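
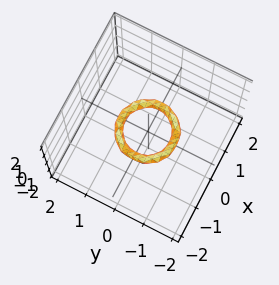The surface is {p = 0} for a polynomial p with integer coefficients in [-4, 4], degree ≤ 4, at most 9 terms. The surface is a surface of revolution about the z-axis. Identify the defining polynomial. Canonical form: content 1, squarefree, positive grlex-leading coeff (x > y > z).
First, degree: no degree-3 surface has this shape, so deg p = 4.
Then, symmetry: the surface is invariant under rotation about z: p = q(x² + y², z).
Next, from the visible intercepts: a circular section at z = 0 has radius between 0 and 1; no z-intercept at any integer in the box; among the integer gridlines, it crosses the y-axis at y ∈ {-1, 1}; among the integer gridlines, it crosses the x-axis at x ∈ {-1, 1}.
Finally, the integer polynomial consistent with all of this is the stated p.

2*x^4 + 4*x^2*y^2 + 2*y^4 - 3*x^2 - 3*y^2 + 3*z^2 + 1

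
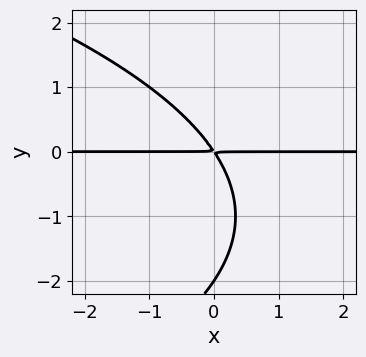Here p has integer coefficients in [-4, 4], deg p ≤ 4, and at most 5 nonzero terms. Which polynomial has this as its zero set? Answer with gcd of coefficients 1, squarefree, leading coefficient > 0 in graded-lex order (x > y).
1. deg p = 3. The shape is more complex than any degree-2 curve.
2. From the axis intercepts and sections: every point of the x-axis in the box is on the curve; it crosses the y-axis at the gridline y = -2.
3. Together with the visible shape, these determine p as stated.

y^3 + 3*x*y + 2*y^2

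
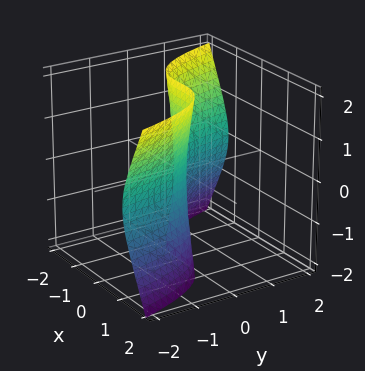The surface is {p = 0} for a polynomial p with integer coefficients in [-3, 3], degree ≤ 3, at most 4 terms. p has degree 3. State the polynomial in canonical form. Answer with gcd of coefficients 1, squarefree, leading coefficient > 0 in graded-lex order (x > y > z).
3*x^3 + 2*y*z^2 + 2*y

deg p = 3. No degree-2 surface has this shape.
From the axis intercepts and sections: one y-axis crossing is at y = 0; it crosses the x-axis at the gridline x = 0.
Together with the visible shape, these determine p as stated. Check: (0, 0, -2) on the z-axis lies on the surface, and p(0, 0, -2) = 0. ✓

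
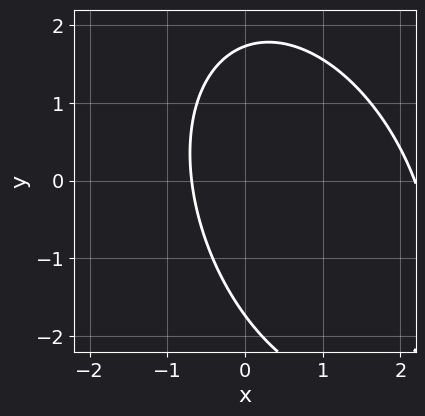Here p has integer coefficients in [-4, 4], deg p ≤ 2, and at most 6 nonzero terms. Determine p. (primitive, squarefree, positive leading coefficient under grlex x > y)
2*x^2 + x*y + y^2 - 3*x - 3

First, degree: a generic line meets the curve in up to 2 points, so deg p = 2.
Finally, the integer polynomial consistent with all of this is the stated p.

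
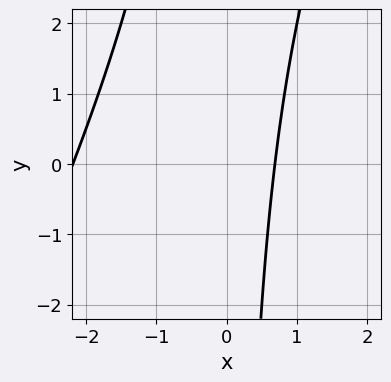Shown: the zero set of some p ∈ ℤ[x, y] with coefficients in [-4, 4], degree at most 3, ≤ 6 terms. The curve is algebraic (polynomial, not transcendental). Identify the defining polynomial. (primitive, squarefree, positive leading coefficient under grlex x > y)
2*x^2 - x*y + 3*x - 3

(a) deg p = 2.
(b) Checking where it meets the axes: no y-intercept at any integer in the box.
(c) Together with the visible shape, these determine p as stated.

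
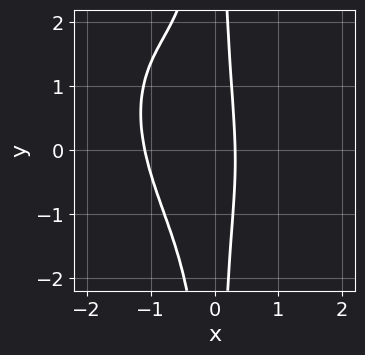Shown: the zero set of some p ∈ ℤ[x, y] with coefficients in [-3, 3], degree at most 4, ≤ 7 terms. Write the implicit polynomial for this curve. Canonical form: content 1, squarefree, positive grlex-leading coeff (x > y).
3*x^4 + 2*x^3*y + 2*x^2*y^2 + 3*x - 1

First, the degree is 4 — a generic line meets the curve in up to 4 points.
Next, observable constraints: no y-intercept at any integer in the box.
Finally, fitting integer coefficients to these (and the overall shape) gives p.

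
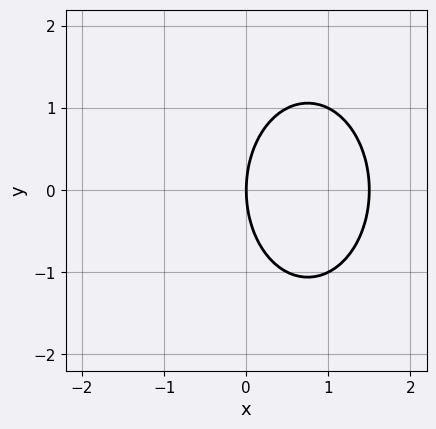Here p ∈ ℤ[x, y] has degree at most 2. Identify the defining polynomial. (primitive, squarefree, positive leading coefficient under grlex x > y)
Degree: no degree-1 curve has this shape, so deg p = 2.
Symmetries: the y ↦ −y reflection is a symmetry, so y appears only in even powers.
Against the integer gridlines: one y-axis crossing is at y = 0; it crosses the x-axis at the gridline x = 0.
These observations pin down the coefficients.

2*x^2 + y^2 - 3*x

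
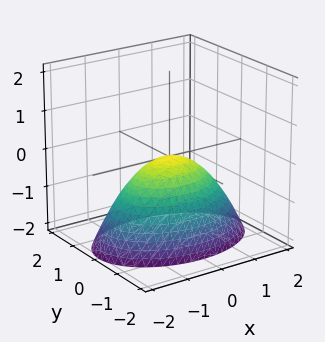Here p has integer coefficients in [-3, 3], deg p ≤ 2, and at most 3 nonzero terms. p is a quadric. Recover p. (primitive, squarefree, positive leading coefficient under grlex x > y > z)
x^2 + 2*y^2 + 2*z

1. deg p = 2. A paraboloid; a quadric.
2. Symmetries: it's symmetric under y → −y, forcing even powers of y; the x ↦ −x reflection is a symmetry, so x appears only in even powers.
3. Checking where it meets the axes: it crosses the z-axis at the gridline z = 0; it meets the y-axis at y = 0 (among the integer gridlines); one x-axis crossing is at x = 0.
4. Assembling these constraints gives the stated polynomial.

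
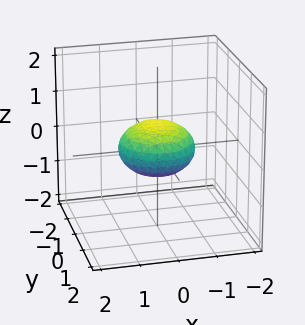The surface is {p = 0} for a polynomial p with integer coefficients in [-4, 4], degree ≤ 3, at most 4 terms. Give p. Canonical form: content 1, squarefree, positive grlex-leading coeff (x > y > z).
x^2 + y^2 + 2*z^2 - 1

First, degree: bounded and convex; a quadric, so deg p = 2.
Next, symmetries: mirror symmetry z ↦ −z ⇒ only even powers of z; rotational symmetry about the z-axis ⇒ p depends on x, y only through x² + y².
Next, observable constraints: a circular section at z = 0 has radius exactly 1; among the integer gridlines, it crosses the x-axis at x ∈ {-1, 1}; among the integer gridlines, it crosses the y-axis at y ∈ {-1, 1}.
Finally, the integer polynomial consistent with all of this is the stated p.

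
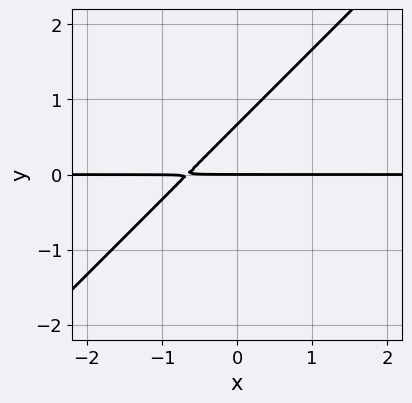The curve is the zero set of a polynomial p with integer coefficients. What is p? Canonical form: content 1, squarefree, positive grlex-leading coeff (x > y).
(a) deg p = 2.
(b) From the axis intercepts and sections: every point of the x-axis in the box is on the curve; it meets the y-axis at y = 0 (among the integer gridlines).
(c) The integer polynomial consistent with all of this is the stated p.

3*x*y - 3*y^2 + 2*y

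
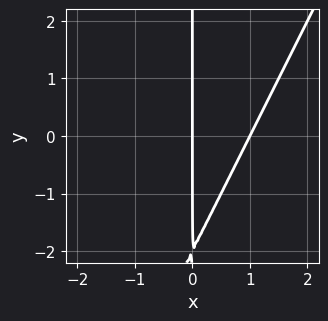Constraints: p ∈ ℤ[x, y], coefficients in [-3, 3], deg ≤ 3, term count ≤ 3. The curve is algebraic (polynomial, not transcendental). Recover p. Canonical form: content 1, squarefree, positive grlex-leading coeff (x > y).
2*x^2 - x*y - 2*x

1. Degree: a generic line meets the curve in up to 2 points, so deg p = 2.
2. Against the integer gridlines: every point of the y-axis in the box is on the curve; among the integer gridlines, it crosses the x-axis at x ∈ {0, 1}.
3. These observations pin down the coefficients.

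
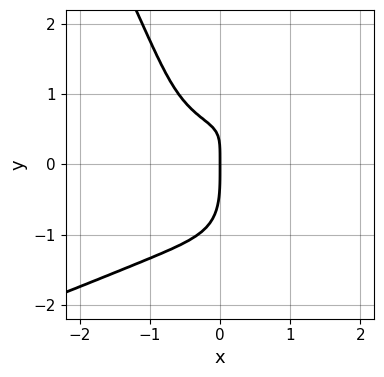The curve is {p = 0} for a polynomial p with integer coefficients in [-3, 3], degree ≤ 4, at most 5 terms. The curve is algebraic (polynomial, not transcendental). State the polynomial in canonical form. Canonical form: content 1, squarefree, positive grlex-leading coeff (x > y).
deg p = 4.
Checking where it meets the axes: it crosses the x-axis at the gridline x = 0; it meets the y-axis at y = 0 (among the integer gridlines).
These observations pin down the coefficients.

2*x*y^3 + y^4 + 2*x^3 - 3*x*y + 2*x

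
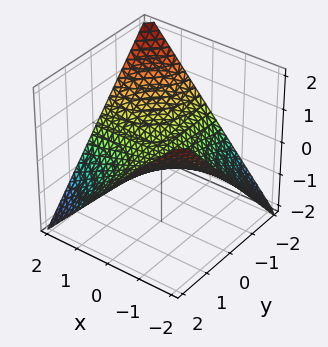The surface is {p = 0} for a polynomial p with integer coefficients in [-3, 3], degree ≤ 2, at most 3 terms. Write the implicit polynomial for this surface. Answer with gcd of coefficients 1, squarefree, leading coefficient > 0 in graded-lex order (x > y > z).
x*y + 2*z

First, deg p = 2. A saddle surface; a quadric.
Then, from the visible intercepts: it meets the z-axis at z = 0 (among the integer gridlines); the visible x-axis segment lies entirely on the surface; the visible y-axis segment lies entirely on the surface.
Finally, these observations pin down the coefficients.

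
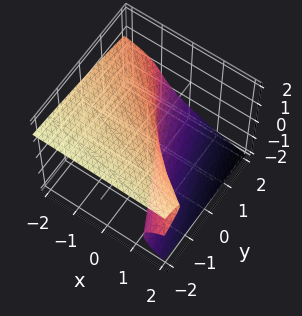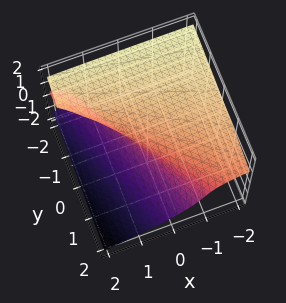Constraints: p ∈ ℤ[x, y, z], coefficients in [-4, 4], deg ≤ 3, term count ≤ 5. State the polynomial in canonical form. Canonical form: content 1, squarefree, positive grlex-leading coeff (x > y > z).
(a) deg p = 3. The shape is more complex than any degree-2 surface.
(b) Solving for integer coefficients yields p as stated.

2*z^3 - 2*x*z + 3*x + 2*y - 1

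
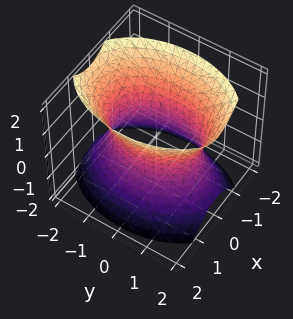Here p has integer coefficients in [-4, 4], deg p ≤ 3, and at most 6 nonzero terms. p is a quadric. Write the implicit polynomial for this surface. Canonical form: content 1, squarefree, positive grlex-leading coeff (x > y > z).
First, deg p = 2. One connected sheet with a waist; a quadric.
Then, symmetries: the x ↦ −x reflection is a symmetry, so x appears only in even powers; mirror symmetry z ↦ −z ⇒ only even powers of z; it's symmetric under y → −y, forcing even powers of y.
Then, from the visible intercepts: among the integer gridlines, it crosses the x-axis at x ∈ {-1, 1}; the surface avoids every integer z-axis point in the box.
Finally, solving for integer coefficients yields p as stated.

2*x^2 + y^2 - z^2 - 2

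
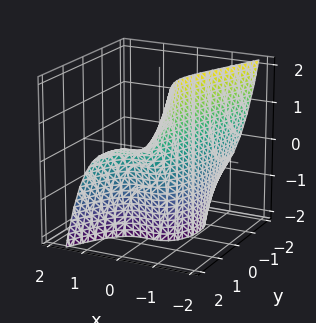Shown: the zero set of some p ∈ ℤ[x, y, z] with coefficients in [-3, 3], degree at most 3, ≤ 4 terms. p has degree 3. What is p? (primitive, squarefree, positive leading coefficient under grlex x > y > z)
3*x^3 + y^2*z - 2*y + 2

First, degree: the shape is more complex than any degree-2 surface, so deg p = 3.
Next, against the integer gridlines: one y-axis crossing is at y = 1; the surface avoids every integer z-axis point in the box.
Finally, matching integer coefficients to the picture gives p.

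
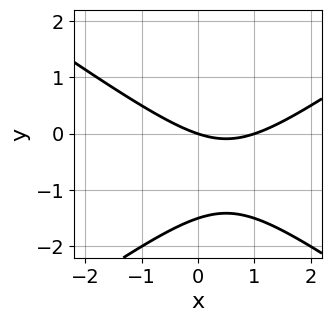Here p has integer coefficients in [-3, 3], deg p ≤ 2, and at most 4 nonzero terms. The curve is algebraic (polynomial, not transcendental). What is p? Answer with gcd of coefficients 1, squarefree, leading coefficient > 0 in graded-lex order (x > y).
x^2 - 2*y^2 - x - 3*y

(a) The degree is 2 — no degree-1 curve has this shape.
(b) From the visible intercepts: one y-axis crossing is at y = 0; the x-axis gridline crossings are at x ∈ {0, 1}.
(c) Fitting integer coefficients to these (and the overall shape) gives p.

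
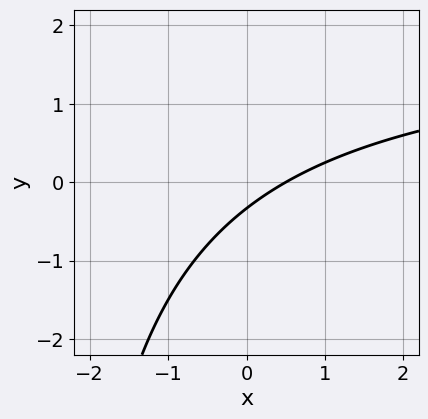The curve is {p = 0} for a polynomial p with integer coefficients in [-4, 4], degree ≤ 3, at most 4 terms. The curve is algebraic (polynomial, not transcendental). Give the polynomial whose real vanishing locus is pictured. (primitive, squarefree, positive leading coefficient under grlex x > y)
Degree: a generic line meets the curve in up to 2 points, so deg p = 2.
The integer polynomial consistent with all of this is the stated p.

x*y - 2*x + 3*y + 1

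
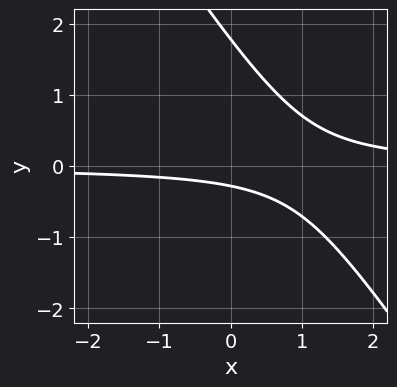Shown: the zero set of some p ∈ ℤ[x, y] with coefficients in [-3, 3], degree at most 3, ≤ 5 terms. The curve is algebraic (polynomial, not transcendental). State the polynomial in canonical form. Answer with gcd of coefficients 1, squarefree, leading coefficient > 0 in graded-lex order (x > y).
3*x*y + 2*y^2 - 3*y - 1

First, degree: a generic line meets the curve in up to 2 points, so deg p = 2.
Then, reading off the gridlines: the curve avoids every integer x-axis point in the box.
Finally, fitting integer coefficients to these (and the overall shape) gives p.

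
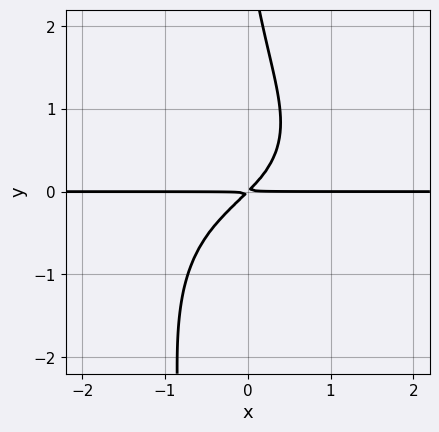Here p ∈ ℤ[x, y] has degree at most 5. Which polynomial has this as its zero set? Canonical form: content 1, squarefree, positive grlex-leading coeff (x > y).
x^3*y + 2*x*y^3 + y^3 + 3*x*y - 3*y^2

(a) Degree: the shape is more complex than any degree-3 curve, so deg p = 4.
(b) Against the integer gridlines: every point of the x-axis in the box is on the curve.
(c) Putting this together gives p.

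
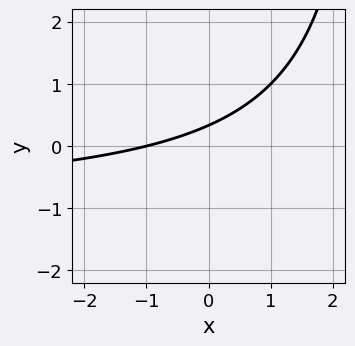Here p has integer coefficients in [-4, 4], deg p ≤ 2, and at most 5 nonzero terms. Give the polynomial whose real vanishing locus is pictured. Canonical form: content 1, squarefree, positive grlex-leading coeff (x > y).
First, deg p = 2. No degree-1 curve has this shape.
Next, from the visible intercepts: one x-axis crossing is at x = -1.
Finally, these observations pin down the coefficients.

x*y + x - 3*y + 1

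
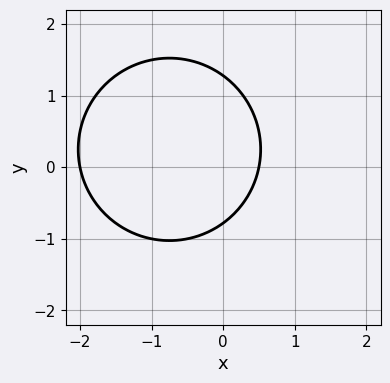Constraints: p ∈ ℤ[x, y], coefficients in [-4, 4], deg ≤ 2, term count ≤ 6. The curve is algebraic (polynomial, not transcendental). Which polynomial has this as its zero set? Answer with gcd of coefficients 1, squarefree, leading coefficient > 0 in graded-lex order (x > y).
(a) The degree is 2 — a generic line meets the curve in up to 2 points.
(b) Checking where it meets the axes: it crosses the x-axis at the gridline x = -2.
(c) These observations pin down the coefficients.

2*x^2 + 2*y^2 + 3*x - y - 2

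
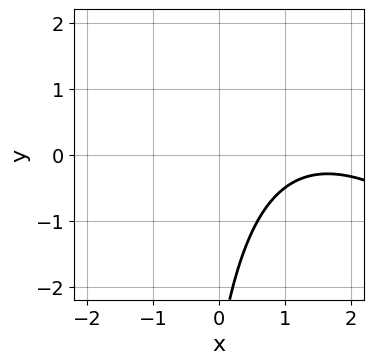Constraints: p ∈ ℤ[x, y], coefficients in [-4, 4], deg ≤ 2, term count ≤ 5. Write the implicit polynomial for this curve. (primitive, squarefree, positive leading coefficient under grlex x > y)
x^2 + x*y - 3*x + y + 3

deg p = 2. The shape is more complex than any degree-1 curve.
From the axis intercepts and sections: it misses every integer gridline on the y-axis; it misses every integer gridline on the x-axis.
Together with the visible shape, these determine p as stated.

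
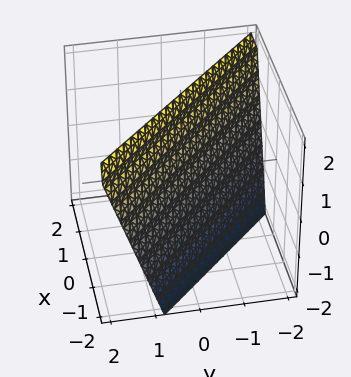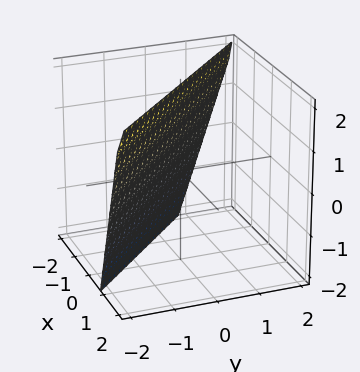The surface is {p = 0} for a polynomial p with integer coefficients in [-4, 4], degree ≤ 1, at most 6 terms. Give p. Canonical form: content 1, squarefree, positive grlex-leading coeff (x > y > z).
1. deg p = 1.
2. Observable constraints: one z-axis crossing is at z = 2.
3. Solving for integer coefficients yields p as stated.

3*x + 3*y - z + 2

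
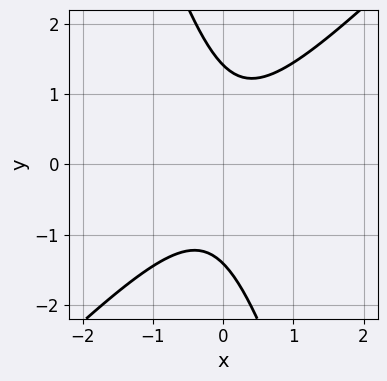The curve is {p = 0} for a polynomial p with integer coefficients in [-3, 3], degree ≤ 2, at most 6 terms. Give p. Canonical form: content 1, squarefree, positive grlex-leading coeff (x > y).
3*x^2 - 2*x*y - y^2 + 2

First, the degree is 2 — the shape is more complex than any degree-1 curve.
Next, from the axis intercepts and sections: the curve avoids every integer x-axis point in the box.
Finally, solving for integer coefficients yields p as stated.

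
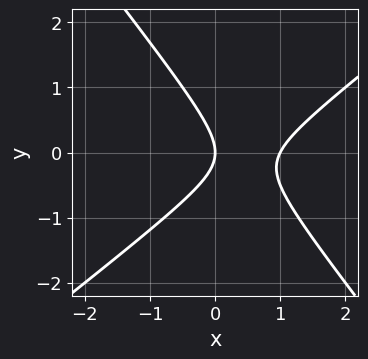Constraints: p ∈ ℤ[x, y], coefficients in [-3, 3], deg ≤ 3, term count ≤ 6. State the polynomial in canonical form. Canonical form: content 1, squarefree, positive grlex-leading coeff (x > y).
(a) The degree is 2 — no degree-1 curve has this shape.
(b) From the axis intercepts and sections: among the integer gridlines, it crosses the x-axis at x ∈ {0, 1}; it meets the y-axis at y = 0 (among the integer gridlines).
(c) The integer polynomial consistent with all of this is the stated p.

2*x^2 - x*y - 2*y^2 - 2*x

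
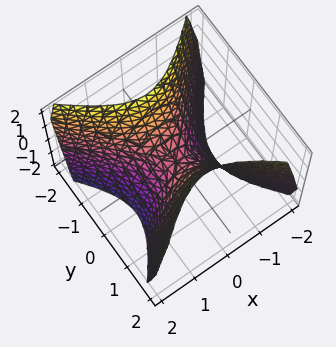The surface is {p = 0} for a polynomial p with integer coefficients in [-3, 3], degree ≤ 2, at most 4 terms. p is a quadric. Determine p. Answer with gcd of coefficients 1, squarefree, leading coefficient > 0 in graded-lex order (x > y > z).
3*x^2 - 3*y^2 + 2*z

First, degree: a saddle surface; a quadric, so deg p = 2.
Then, symmetries: it's symmetric under x → −x, forcing even powers of x; the y ↦ −y reflection is a symmetry, so y appears only in even powers.
Then, reading off the gridlines: it meets the y-axis at y = 0 (among the integer gridlines); it meets the x-axis at x = 0 (among the integer gridlines).
Finally, these observations pin down the coefficients.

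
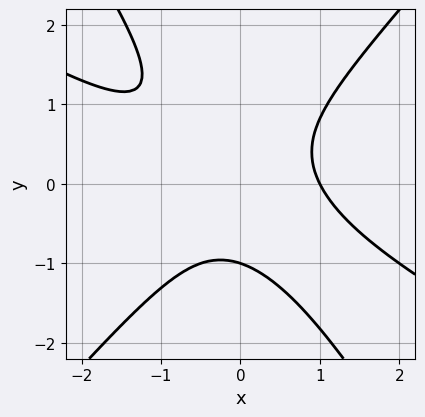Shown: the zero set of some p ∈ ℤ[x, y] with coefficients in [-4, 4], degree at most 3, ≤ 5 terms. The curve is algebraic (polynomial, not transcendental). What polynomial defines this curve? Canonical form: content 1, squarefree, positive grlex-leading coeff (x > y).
2*x^3 + 3*x^2*y - 2*x*y^2 - 2*y^3 - 2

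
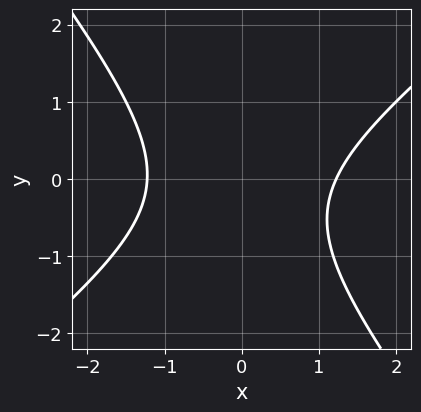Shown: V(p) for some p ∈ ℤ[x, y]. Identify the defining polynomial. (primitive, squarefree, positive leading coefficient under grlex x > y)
2*x^2 - x*y - 2*y^2 - y - 3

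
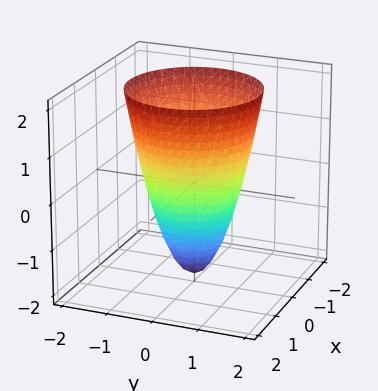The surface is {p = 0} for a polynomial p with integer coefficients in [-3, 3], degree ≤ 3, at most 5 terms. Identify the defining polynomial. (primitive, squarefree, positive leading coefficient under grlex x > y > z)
2*x^2 + 2*y^2 - z - 2

deg p = 2. No degree-1 surface has this shape.
Symmetries: the z-axis is an axis of rotation, so x and y enter only as x² + y².
Checking where it meets the axes: among the integer gridlines, it crosses the y-axis at y ∈ {-1, 1}; a circular section at z = 1 has radius between 1 and 2; one z-axis crossing is at z = -2; among the integer gridlines, it crosses the x-axis at x ∈ {-1, 1}.
Matching integer coefficients to the picture gives p.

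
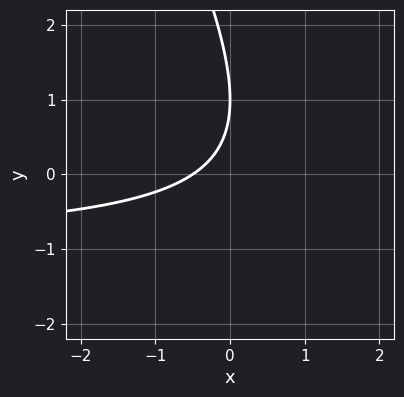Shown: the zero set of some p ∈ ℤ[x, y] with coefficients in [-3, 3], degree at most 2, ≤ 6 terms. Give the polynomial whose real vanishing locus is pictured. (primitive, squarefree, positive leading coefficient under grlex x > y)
2*x*y + y^2 + 2*x - 2*y + 1

deg p = 2.
Observable constraints: it meets the y-axis at y = 1 (among the integer gridlines).
Together with the visible shape, these determine p as stated.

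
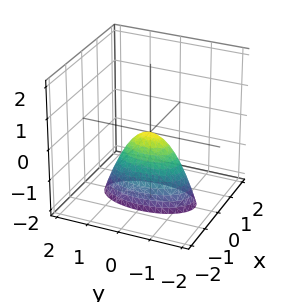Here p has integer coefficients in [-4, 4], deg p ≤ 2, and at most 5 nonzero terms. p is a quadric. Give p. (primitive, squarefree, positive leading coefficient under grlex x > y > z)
1. The degree is 2 — a single bowl opening along one axis; a quadric.
2. Symmetries: it's symmetric under y → −y, forcing even powers of y; the x ↦ −x reflection is a symmetry, so x appears only in even powers.
3. Checking where it meets the axes: it crosses the x-axis at the gridline x = 0; it meets the z-axis at z = 0 (among the integer gridlines); it meets the y-axis at y = 0 (among the integer gridlines).
4. The integer polynomial consistent with all of this is the stated p.

3*x^2 + y^2 + z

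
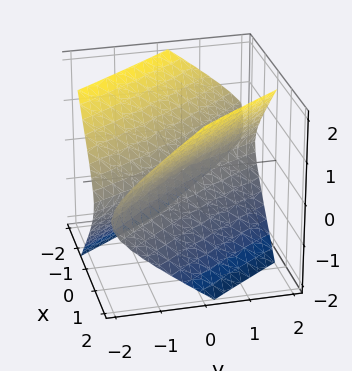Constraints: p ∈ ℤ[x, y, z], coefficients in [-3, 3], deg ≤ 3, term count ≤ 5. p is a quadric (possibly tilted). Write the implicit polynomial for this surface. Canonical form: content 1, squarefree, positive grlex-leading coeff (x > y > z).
2*x^2 + 3*x*y + y^2 - 2*z^2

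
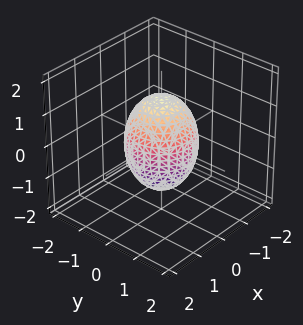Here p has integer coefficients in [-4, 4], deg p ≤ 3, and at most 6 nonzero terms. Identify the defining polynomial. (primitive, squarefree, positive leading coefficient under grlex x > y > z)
(a) The degree is 2 — a generic line meets the surface in up to 2 points.
(b) Symmetry: the surface is invariant under rotation about z: p = q(x² + y², z).
(c) Against the integer gridlines: among the integer gridlines, it crosses the y-axis at y ∈ {-1, 1}; a circular section at z = 1 has radius between 0 and 1.
(d) Assembling these constraints gives the stated polynomial. Check: (-1, 0, 0) on the x-axis lies on the surface, and p(-1, 0, 0) = 0. ✓

2*x^2 + 2*y^2 + z^2 - 2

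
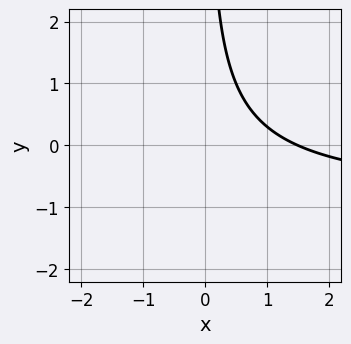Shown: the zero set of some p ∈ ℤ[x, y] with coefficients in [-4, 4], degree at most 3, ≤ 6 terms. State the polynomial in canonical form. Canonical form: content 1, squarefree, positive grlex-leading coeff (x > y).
x*y^2 + 3*x*y + 2*x - 3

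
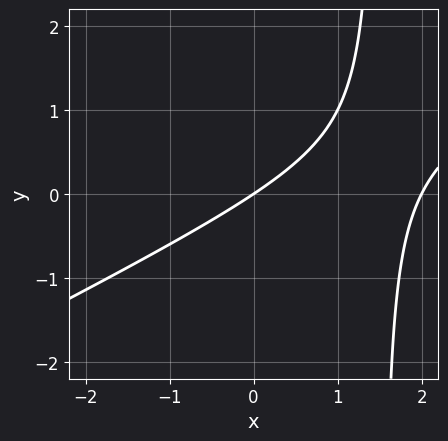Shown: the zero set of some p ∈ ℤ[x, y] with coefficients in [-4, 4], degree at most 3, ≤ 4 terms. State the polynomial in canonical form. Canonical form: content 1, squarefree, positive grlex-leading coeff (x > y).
First, the degree is 2 — the shape is more complex than any degree-1 curve.
Next, from the visible intercepts: one y-axis crossing is at y = 0; the x-axis gridline crossings are at x ∈ {0, 2}.
Finally, the integer polynomial consistent with all of this is the stated p.

x^2 - 2*x*y - 2*x + 3*y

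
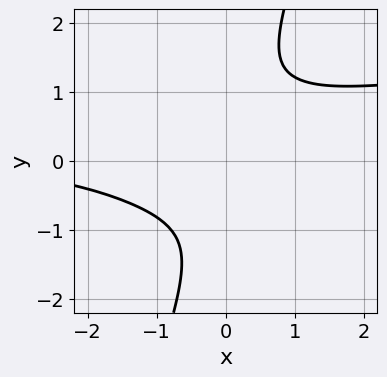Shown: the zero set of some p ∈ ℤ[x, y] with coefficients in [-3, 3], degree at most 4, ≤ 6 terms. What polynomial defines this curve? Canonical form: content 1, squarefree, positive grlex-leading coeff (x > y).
3*x*y^3 - y^4 - x^2*y - 2

First, the degree is 4 — a generic line meets the curve in up to 4 points.
Next, from the axis intercepts and sections: no y-intercept at any integer in the box; it misses every integer gridline on the x-axis.
Finally, fitting integer coefficients to these (and the overall shape) gives p.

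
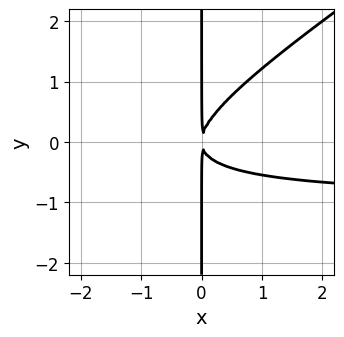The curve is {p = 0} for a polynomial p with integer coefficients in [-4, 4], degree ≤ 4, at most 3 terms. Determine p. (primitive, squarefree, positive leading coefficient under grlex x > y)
First, the degree is 3 — no degree-2 curve has this shape.
Then, from the visible intercepts: every point of the y-axis in the box is on the curve.
Finally, assembling these constraints gives the stated polynomial.

2*x^2*y - 3*x*y^2 + 2*x^2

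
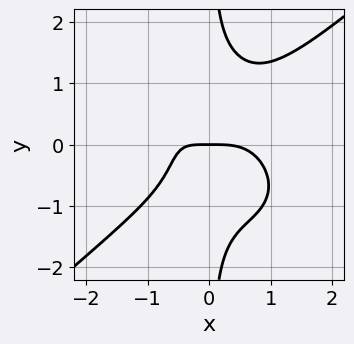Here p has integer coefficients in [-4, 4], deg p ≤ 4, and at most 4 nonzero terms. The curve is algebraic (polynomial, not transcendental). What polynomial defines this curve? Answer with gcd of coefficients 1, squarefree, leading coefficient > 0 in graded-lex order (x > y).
2*x^4 - 3*x*y^3 + 2*x*y + 2*y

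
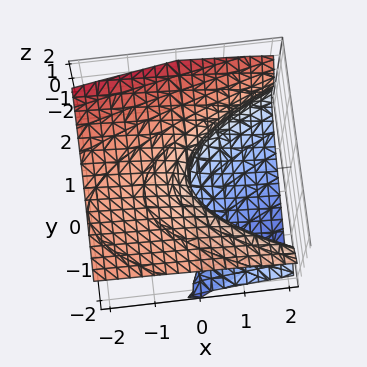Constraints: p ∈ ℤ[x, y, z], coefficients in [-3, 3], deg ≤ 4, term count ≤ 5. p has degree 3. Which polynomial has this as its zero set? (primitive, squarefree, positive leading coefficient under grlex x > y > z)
First, deg p = 3. A generic line meets the surface in up to 3 points.
Then, observable constraints: one x-axis crossing is at x = 0; one y-axis crossing is at y = 0.
Finally, assembling these constraints gives the stated polynomial.

3*y*z^2 - 3*z^3 + 2*y^2 - 2*z^2 - 3*x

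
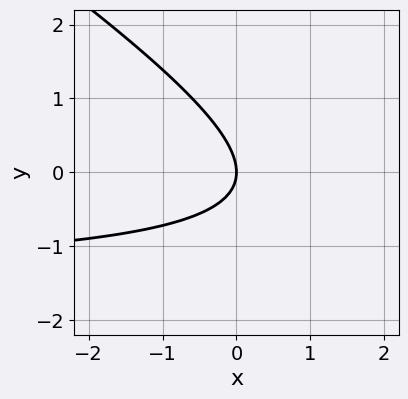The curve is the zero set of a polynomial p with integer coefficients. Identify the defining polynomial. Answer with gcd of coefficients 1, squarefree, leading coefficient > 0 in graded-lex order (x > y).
2*x*y + 3*y^2 + 3*x

(a) Degree: the shape is more complex than any degree-1 curve, so deg p = 2.
(b) From the visible intercepts: it crosses the x-axis at the gridline x = 0; it crosses the y-axis at the gridline y = 0.
(c) Assembling these constraints gives the stated polynomial.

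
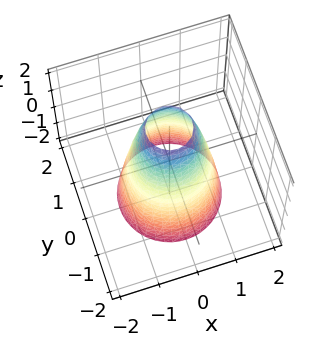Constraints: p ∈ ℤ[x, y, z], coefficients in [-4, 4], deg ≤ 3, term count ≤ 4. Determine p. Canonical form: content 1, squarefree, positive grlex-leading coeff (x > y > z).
3*x^2 + 3*y^2 + z - 3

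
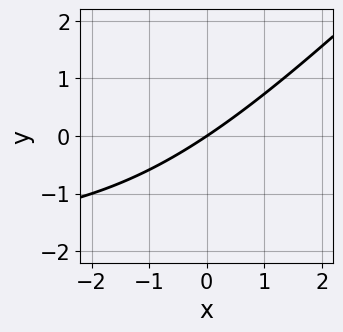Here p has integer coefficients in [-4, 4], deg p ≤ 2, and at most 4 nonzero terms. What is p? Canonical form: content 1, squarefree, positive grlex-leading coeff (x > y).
1. The degree is 2 — a generic line meets the curve in up to 2 points.
2. Reading off the gridlines: one x-axis crossing is at x = 0; one y-axis crossing is at y = 0.
3. Solving for integer coefficients yields p as stated.

x*y - y^2 + 2*x - 3*y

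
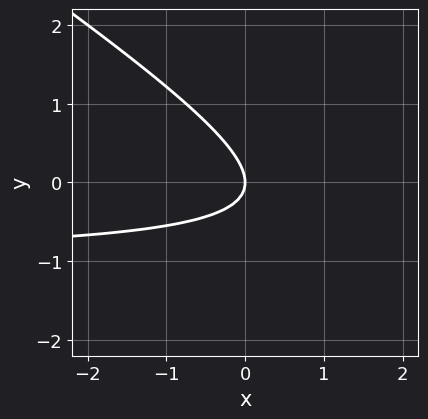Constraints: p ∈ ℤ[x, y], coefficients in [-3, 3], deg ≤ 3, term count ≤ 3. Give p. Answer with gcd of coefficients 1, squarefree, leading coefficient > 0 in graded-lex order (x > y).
1. The degree is 2 — no degree-1 curve has this shape.
2. Checking where it meets the axes: it crosses the x-axis at the gridline x = 0; one y-axis crossing is at y = 0.
3. These observations pin down the coefficients.

2*x*y + 3*y^2 + 2*x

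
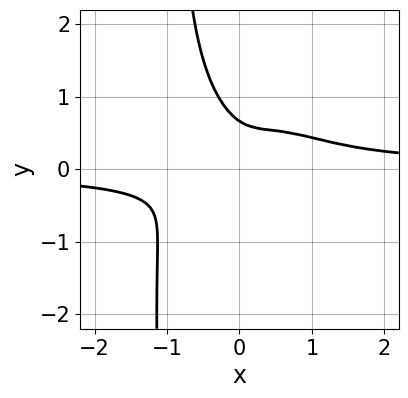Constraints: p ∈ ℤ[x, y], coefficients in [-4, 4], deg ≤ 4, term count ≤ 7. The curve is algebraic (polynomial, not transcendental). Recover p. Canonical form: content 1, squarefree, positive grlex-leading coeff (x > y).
1. deg p = 4. The shape is more complex than any degree-3 curve.
2. Putting this together gives p.

2*x^3*y + 3*x*y^3 + 3*y^3 - x^2 - 2*y^2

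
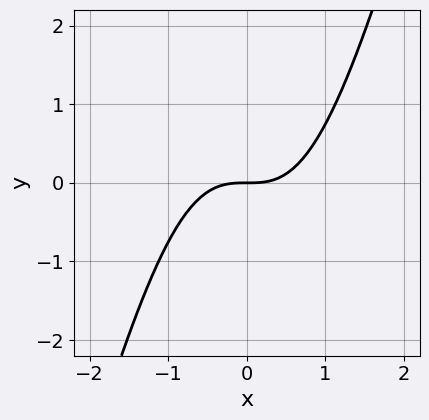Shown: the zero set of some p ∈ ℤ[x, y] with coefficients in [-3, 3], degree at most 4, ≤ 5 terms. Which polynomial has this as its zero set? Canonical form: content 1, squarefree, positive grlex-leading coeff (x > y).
First, deg p = 3.
Next, from the visible intercepts: it meets the y-axis at y = 0 (among the integer gridlines); it meets the x-axis at x = 0 (among the integer gridlines).
Finally, putting this together gives p.

3*x^3 - x^2*y - 3*y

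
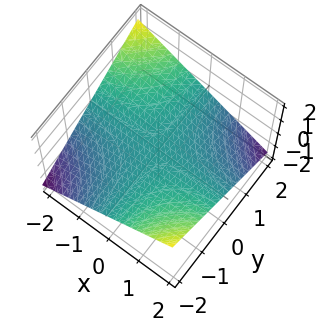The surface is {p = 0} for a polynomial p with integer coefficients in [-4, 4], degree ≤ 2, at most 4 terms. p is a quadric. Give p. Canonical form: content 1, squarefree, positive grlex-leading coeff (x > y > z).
(a) The degree is 2 — a saddle surface; a quadric.
(b) Against the integer gridlines: the visible x-axis segment lies entirely on the surface; every point of the y-axis in the box is on the surface.
(c) Together with the visible shape, these determine p as stated.

x*y + 3*z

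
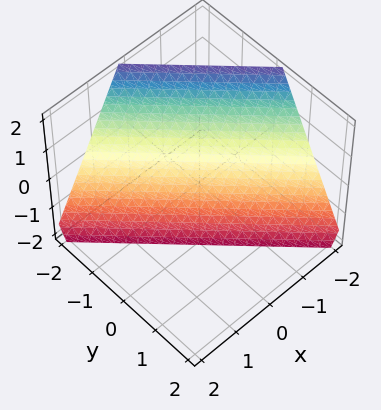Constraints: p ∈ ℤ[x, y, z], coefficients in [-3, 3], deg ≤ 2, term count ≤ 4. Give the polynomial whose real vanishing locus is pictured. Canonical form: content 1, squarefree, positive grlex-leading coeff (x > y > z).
The degree is 1 — the surface is flat (a plane).
From the axis intercepts and sections: one z-axis crossing is at z = -2; it crosses the y-axis at the gridline y = -1; it crosses the x-axis at the gridline x = -1.
Matching integer coefficients to the picture gives p.

2*x + 2*y + z + 2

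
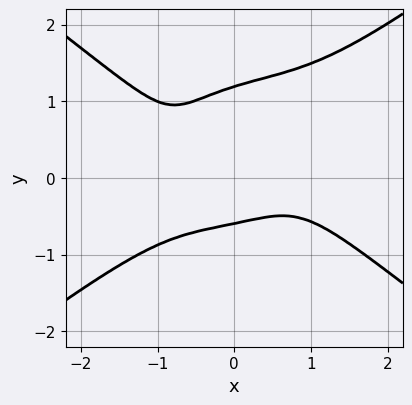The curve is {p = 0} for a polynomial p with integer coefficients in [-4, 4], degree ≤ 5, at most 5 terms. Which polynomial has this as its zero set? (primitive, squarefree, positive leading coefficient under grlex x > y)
(a) The degree is 4 — a generic line meets the curve in up to 4 points.
(b) From the axis intercepts and sections: it misses every integer gridline on the x-axis.
(c) Together with the visible shape, these determine p as stated.

x^4 - 3*y^4 + 3*y^3 + 2*x*y + 1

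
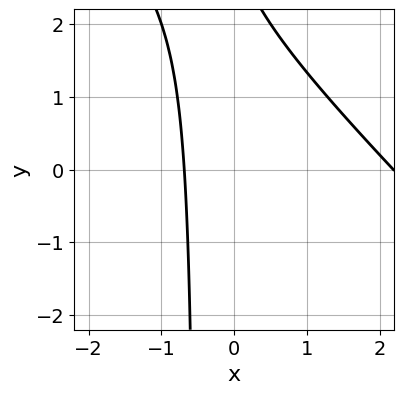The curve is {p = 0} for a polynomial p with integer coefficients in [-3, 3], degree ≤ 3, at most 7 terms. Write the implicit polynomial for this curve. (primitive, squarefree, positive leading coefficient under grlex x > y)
2*x^2 + 2*x*y - 3*x + y - 3

1. The degree is 2 — the shape is more complex than any degree-1 curve.
2. From the visible intercepts: it misses every integer gridline on the y-axis.
3. Solving for integer coefficients yields p as stated.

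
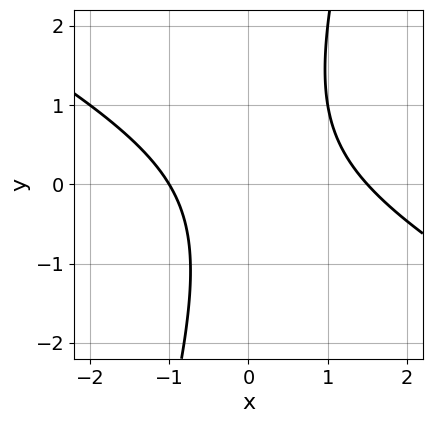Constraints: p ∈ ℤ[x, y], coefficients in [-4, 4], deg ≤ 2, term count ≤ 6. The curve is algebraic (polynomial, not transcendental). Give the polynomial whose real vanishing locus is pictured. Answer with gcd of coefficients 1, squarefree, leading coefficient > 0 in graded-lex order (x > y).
1. Degree: no degree-1 curve has this shape, so deg p = 2.
2. Against the integer gridlines: it meets the x-axis at x = -1 (among the integer gridlines); it misses every integer gridline on the y-axis.
3. The integer polynomial consistent with all of this is the stated p.

2*x^2 + 3*x*y - y^2 - x - 3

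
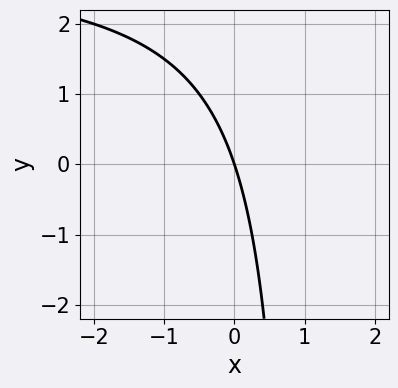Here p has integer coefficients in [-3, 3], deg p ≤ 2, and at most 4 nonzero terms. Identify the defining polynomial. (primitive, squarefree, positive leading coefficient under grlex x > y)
1. deg p = 2. No degree-1 curve has this shape.
2. Checking where it meets the axes: it crosses the x-axis at the gridline x = 0; it meets the y-axis at y = 0 (among the integer gridlines).
3. Putting this together gives p.

x*y - 3*x - y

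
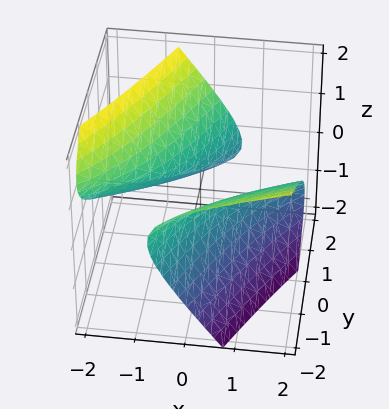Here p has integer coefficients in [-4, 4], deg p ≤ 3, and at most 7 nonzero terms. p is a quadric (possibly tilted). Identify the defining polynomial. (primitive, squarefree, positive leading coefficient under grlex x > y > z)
x^2 - 3*x*y - 3*x*z + y^2 - 3*z^2 - 1

I count 2 distinct pieces. Treating them together as one polynomial.
deg p = 2. A generic line meets the surface in up to 2 points.
From the axis intercepts and sections: no z-intercept at any integer in the box; the x-axis gridline crossings are at x ∈ {-1, 1}; among the integer gridlines, it crosses the y-axis at y ∈ {-1, 1}.
Matching integer coefficients to the picture gives p.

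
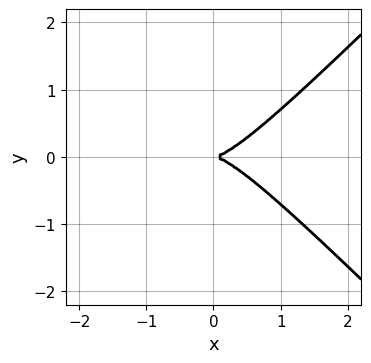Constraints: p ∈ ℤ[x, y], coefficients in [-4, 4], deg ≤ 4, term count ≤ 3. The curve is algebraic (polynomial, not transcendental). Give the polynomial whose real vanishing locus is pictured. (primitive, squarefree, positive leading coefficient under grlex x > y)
x^3 - x*y^2 - y^2

The degree is 3 — no degree-2 curve has this shape.
Symmetries: mirror symmetry y ↦ −y ⇒ only even powers of y.
Observable constraints: it meets the y-axis at y = 0 (among the integer gridlines); it crosses the x-axis at the gridline x = 0.
Assembling these constraints gives the stated polynomial.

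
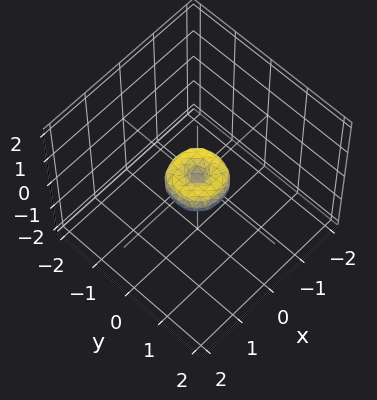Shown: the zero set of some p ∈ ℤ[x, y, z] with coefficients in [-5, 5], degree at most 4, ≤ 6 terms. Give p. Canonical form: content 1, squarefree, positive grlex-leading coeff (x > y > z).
deg p = 4.
Symmetries: every cross-section ⟂ z is a circle, so x, y appear only via x² + y².
From the visible intercepts: one y-axis crossing is at y = 0; it crosses the z-axis at the gridline z = 0.
These observations pin down the coefficients.

2*x^4 + 4*x^2*y^2 + 2*y^4 - x^2 - y^2 + z^2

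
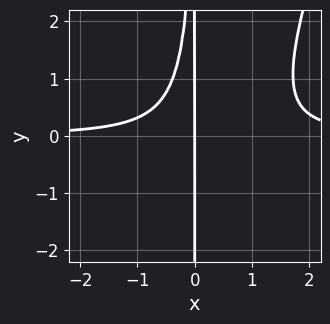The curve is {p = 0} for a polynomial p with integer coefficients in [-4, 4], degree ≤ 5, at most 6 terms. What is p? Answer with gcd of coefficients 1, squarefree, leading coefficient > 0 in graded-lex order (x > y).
3*x^3*y - x^2*y^2 - 3*x^2*y - 2*x

1. The degree is 4 — the shape is more complex than any degree-3 curve.
2. Checking where it meets the axes: it meets the x-axis at x = 0 (among the integer gridlines); the visible y-axis segment lies entirely on the curve.
3. Fitting integer coefficients to these (and the overall shape) gives p.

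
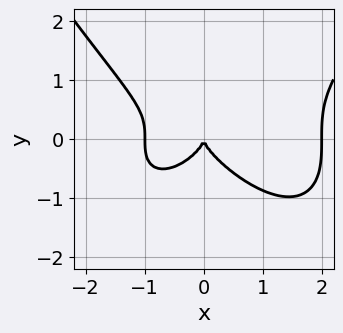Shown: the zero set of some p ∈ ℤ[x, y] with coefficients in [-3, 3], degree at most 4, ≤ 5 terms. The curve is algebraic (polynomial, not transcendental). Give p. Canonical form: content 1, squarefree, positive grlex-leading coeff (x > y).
x^4 - x^3 - 3*y^3 - 2*x^2

(a) The degree is 4 — the shape is more complex than any degree-3 curve.
(b) From the visible intercepts: it crosses the y-axis at the gridline y = 0; the x-axis gridline crossings are at x ∈ {-1, 0, 2}.
(c) The integer polynomial consistent with all of this is the stated p.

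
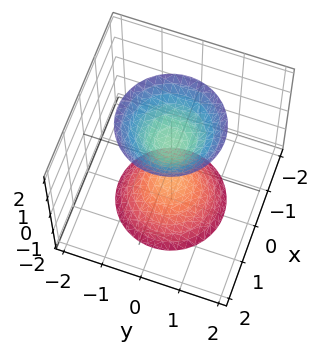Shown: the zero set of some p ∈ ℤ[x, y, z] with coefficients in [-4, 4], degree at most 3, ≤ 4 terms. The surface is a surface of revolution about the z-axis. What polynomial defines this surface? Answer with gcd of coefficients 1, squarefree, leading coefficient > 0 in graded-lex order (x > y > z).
(a) I count 2 distinct pieces. Treating them together as one polynomial.
(b) deg p = 2. A generic line meets the surface in up to 2 points.
(c) Symmetry: the surface is invariant under rotation about z: p = q(x² + y², z).
(d) Against the integer gridlines: among the integer gridlines, it crosses the z-axis at z ∈ {-1, 1}; the surface avoids every integer x-axis point in the box; a circular section at z = 2 has radius between 1 and 2; it misses every integer gridline on the y-axis.
(e) Solving for integer coefficients yields p as stated.

2*x^2 + 2*y^2 - z^2 + 1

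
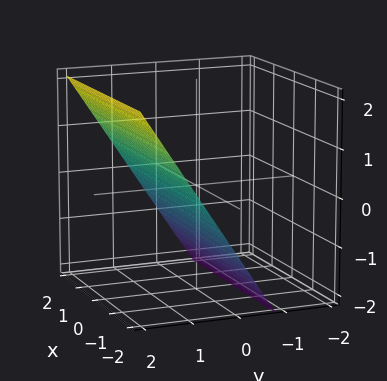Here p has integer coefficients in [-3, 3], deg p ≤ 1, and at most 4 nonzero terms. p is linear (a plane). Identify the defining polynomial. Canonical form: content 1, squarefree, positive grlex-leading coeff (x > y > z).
3*y - 2*z - 2

Degree: every cross-section is a straight line — this is a plane, so deg p = 1.
Observable constraints: one z-axis crossing is at z = -1; it misses every integer gridline on the x-axis.
Putting this together gives p.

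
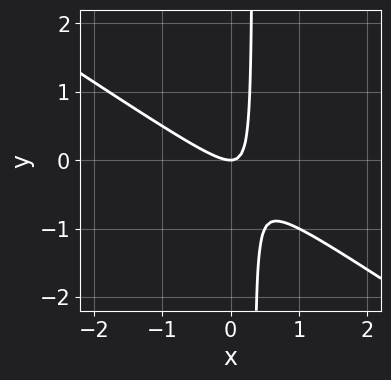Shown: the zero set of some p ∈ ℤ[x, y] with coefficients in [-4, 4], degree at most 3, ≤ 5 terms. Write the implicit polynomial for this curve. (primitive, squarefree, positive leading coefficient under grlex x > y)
2*x^2 + 3*x*y - y

1. deg p = 2. No degree-1 curve has this shape.
2. Checking where it meets the axes: it crosses the y-axis at the gridline y = 0; one x-axis crossing is at x = 0.
3. Together with the visible shape, these determine p as stated.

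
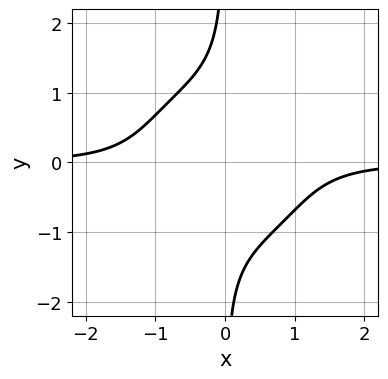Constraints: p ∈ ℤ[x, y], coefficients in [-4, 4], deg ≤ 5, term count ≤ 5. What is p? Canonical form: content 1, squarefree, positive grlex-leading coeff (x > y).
1. deg p = 4.
2. Reading off the gridlines: no x-intercept at any integer in the box; no y-intercept at any integer in the box.
3. Assembling these constraints gives the stated polynomial.

x^3*y + x*y^3 + 1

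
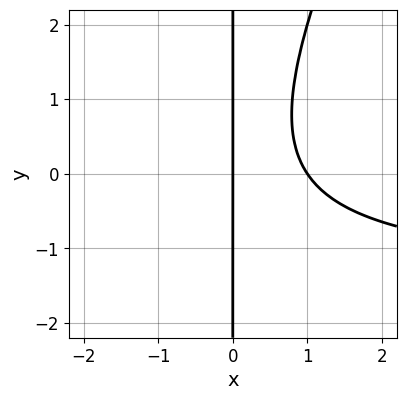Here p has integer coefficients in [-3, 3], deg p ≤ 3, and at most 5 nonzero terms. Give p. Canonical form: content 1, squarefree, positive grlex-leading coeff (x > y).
2*x^2*y - x*y^2 + 3*x^2 - 3*x

1. The degree is 3 — the shape is more complex than any degree-2 curve.
2. Observable constraints: the x-axis gridline crossings are at x ∈ {0, 1}; the visible y-axis segment lies entirely on the curve.
3. These observations pin down the coefficients.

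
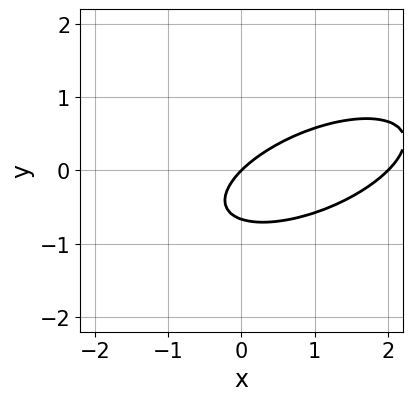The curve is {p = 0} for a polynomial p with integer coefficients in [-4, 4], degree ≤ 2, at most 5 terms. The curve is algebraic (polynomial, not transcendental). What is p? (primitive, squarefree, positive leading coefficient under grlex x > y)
x^2 - 2*x*y + 3*y^2 - 2*x + 2*y

1. The degree is 2 — a generic line meets the curve in up to 2 points.
2. From the axis intercepts and sections: the x-axis gridline crossings are at x ∈ {0, 2}; it crosses the y-axis at the gridline y = 0.
3. Assembling these constraints gives the stated polynomial.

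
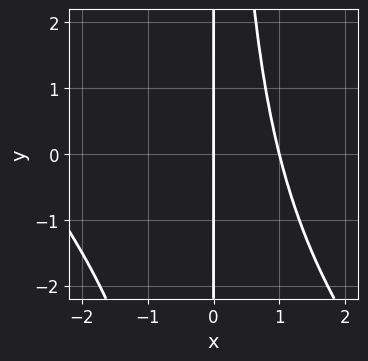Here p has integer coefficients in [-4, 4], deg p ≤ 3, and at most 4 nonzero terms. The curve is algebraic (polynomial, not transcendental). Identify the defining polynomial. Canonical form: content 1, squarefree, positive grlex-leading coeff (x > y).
x^3 + x^2*y + 2*x^2 - 3*x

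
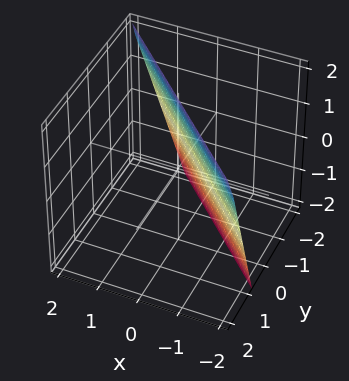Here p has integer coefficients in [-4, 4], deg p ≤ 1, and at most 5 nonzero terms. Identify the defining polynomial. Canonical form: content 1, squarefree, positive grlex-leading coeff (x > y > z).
(a) deg p = 1.
(b) Against the integer gridlines: one z-axis crossing is at z = 2.
(c) The integer polynomial consistent with all of this is the stated p.

3*x + 3*y - z + 2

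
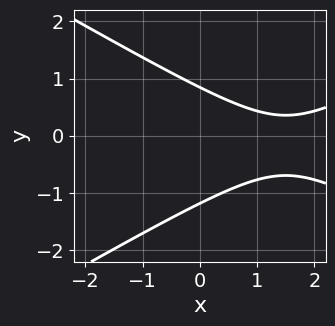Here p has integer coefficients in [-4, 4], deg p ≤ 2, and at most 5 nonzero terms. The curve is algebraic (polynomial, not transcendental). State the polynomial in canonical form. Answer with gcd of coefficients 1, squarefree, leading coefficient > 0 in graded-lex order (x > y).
x^2 - 3*y^2 - 3*x - y + 3

First, the degree is 2 — the shape is more complex than any degree-1 curve.
Next, reading off the gridlines: it misses every integer gridline on the x-axis.
Finally, matching integer coefficients to the picture gives p.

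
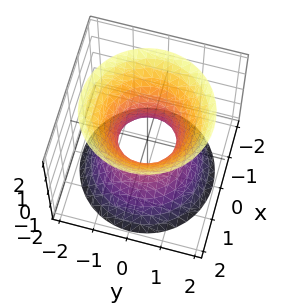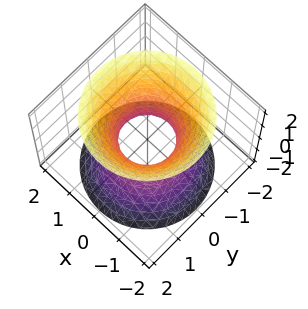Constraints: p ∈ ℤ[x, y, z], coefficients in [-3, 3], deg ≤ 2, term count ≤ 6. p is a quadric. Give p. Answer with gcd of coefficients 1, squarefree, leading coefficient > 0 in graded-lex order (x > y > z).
3*x^2 + 3*y^2 - 2*z^2 - 2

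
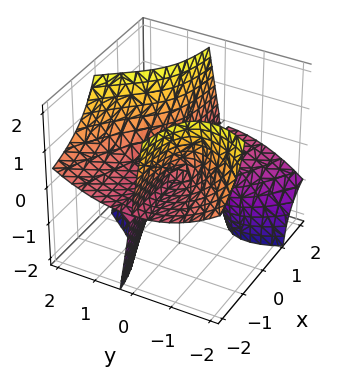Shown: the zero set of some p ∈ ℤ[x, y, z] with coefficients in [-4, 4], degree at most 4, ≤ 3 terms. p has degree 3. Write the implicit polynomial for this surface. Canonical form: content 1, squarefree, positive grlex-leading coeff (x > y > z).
3*x*y*z + y^3 - z^2

There are 3 components. Treating them together as one polynomial.
deg p = 3. The shape is more complex than any degree-2 surface.
Reading off the gridlines: the visible x-axis segment lies entirely on the surface; it crosses the y-axis at the gridline y = 0; it crosses the z-axis at the gridline z = 0.
Solving for integer coefficients yields p as stated.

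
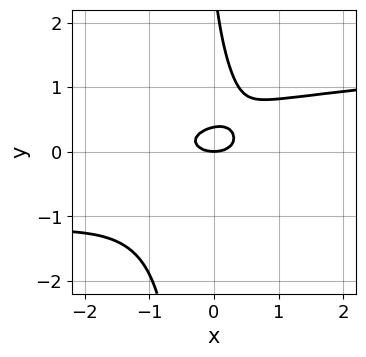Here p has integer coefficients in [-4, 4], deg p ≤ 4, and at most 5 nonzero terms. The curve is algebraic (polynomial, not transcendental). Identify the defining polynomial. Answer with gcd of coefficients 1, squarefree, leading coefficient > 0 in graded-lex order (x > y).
3*x*y^3 + y^3 - x^2 - 3*y^2 + y

deg p = 4.
Reading off the gridlines: it meets the x-axis at x = 0 (among the integer gridlines); it meets the y-axis at y = 0 (among the integer gridlines).
The integer polynomial consistent with all of this is the stated p.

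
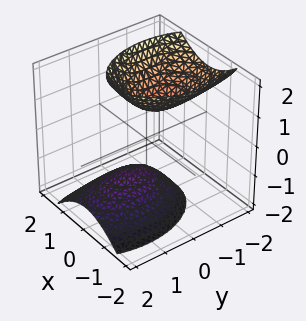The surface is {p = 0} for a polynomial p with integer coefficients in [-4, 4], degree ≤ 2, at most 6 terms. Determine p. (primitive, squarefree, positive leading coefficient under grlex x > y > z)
2*x^2 + y^2 + y*z - z^2 + 1

First, the picture has 2 separate pieces. They look like related sheets of one shape, so recover p as a whole.
Next, the degree is 2 — no degree-1 surface has this shape.
Then, checking where it meets the axes: the z-axis gridline crossings are at z ∈ {-1, 1}; it misses every integer gridline on the y-axis.
Finally, matching integer coefficients to the picture gives p.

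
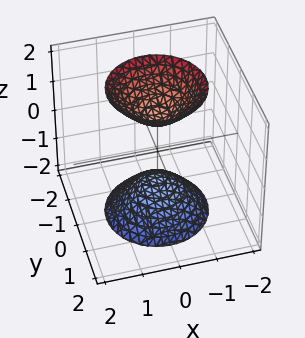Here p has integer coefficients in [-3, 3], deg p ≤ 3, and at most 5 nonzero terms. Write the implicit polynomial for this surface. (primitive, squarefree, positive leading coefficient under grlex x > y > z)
1. The picture has 2 separate pieces. They look like related sheets of one shape, so recover p as a whole.
2. Degree: two separate bowl-shaped sheets opening away from each other; a quadric, so deg p = 2.
3. By symmetry, the surface is invariant under rotation about z: p = q(x² + y², z); it's symmetric under z → −z, forcing even powers of z.
4. Against the integer gridlines: no x-intercept at any integer in the box; a circular section at z = 2 has radius between 1 and 2; the surface avoids every integer y-axis point in the box.
5. These observations pin down the coefficients. Check: (0, 0, 1) on the z-axis lies on the surface, and p(0, 0, 1) = 0. ✓

2*x^2 + 2*y^2 - z^2 + 1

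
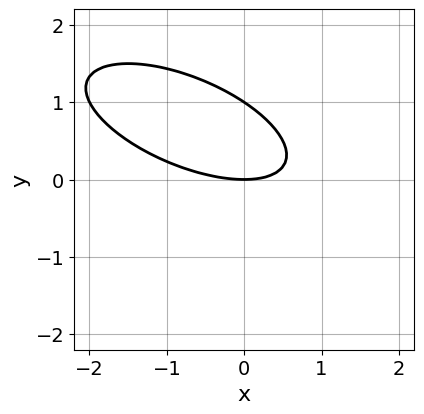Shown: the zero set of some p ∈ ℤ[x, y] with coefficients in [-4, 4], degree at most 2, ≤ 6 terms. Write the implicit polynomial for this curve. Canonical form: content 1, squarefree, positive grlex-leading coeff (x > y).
x^2 + 2*x*y + 3*y^2 - 3*y

The degree is 2 — no degree-1 curve has this shape.
From the visible intercepts: one x-axis crossing is at x = 0; among the integer gridlines, it crosses the y-axis at y ∈ {0, 1}.
Assembling these constraints gives the stated polynomial.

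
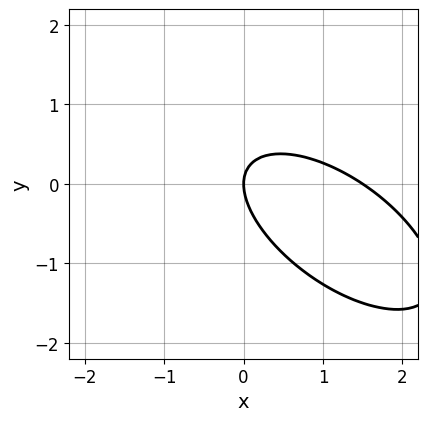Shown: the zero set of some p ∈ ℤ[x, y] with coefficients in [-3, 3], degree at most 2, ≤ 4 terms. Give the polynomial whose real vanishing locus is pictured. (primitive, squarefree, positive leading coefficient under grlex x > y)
2*x^2 + 3*x*y + 3*y^2 - 3*x

(a) deg p = 2.
(b) Against the integer gridlines: it crosses the y-axis at the gridline y = 0; it meets the x-axis at x = 0 (among the integer gridlines).
(c) Fitting integer coefficients to these (and the overall shape) gives p.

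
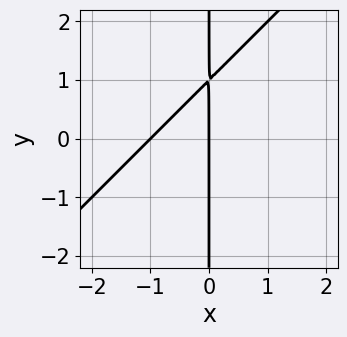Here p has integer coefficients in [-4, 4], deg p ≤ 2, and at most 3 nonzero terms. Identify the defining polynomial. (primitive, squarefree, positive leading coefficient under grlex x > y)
x^2 - x*y + x

First, degree: a generic line meets the curve in up to 2 points, so deg p = 2.
Then, against the integer gridlines: the x-axis gridline crossings are at x ∈ {-1, 0}; every point of the y-axis in the box is on the curve.
Finally, assembling these constraints gives the stated polynomial.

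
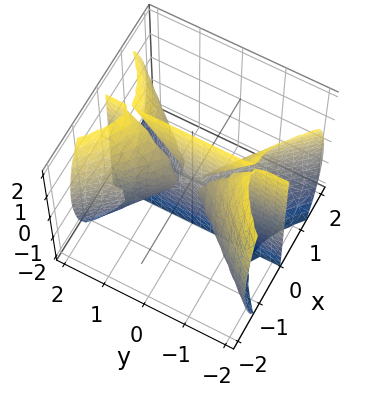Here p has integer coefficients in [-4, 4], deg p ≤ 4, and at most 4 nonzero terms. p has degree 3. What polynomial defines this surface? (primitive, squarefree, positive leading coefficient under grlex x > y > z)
(a) The picture has 3 separate pieces.
(b) Degree: a generic line meets the surface in up to 3 points, so deg p = 3.
(c) Reading off the gridlines: every point of the z-axis in the box is on the surface; every point of the y-axis in the box is on the surface.
(d) Assembling these constraints gives the stated polynomial.

3*x^3 - 2*x*y^2 + x*z^2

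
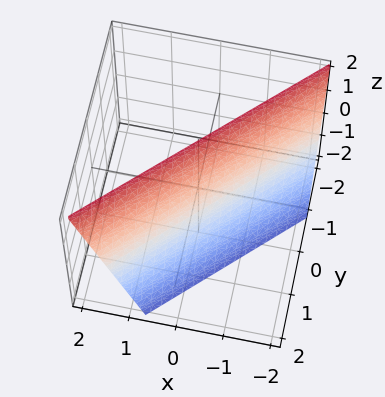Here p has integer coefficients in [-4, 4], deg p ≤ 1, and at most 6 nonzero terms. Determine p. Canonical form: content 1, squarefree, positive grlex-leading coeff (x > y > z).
3*x - 3*y - z + 2

First, degree: every cross-section is a straight line — this is a plane, so deg p = 1.
Next, observable constraints: it meets the z-axis at z = 2 (among the integer gridlines).
Finally, assembling these constraints gives the stated polynomial.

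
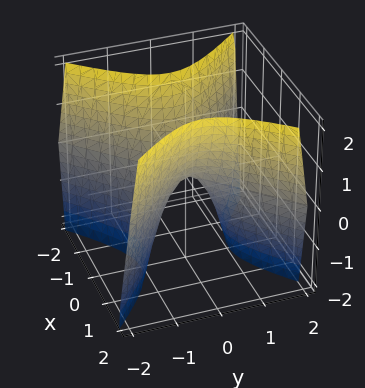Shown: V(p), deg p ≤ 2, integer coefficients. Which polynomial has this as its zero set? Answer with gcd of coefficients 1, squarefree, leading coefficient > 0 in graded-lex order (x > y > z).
2*x^2 - 2*y^2 - z

1. deg p = 2.
2. Symmetries: it's symmetric under x → −x, forcing even powers of x; the y ↦ −y reflection is a symmetry, so y appears only in even powers.
3. Reading off the gridlines: one y-axis crossing is at y = 0; it crosses the z-axis at the gridline z = 0; it crosses the x-axis at the gridline x = 0.
4. Fitting integer coefficients to these (and the overall shape) gives p.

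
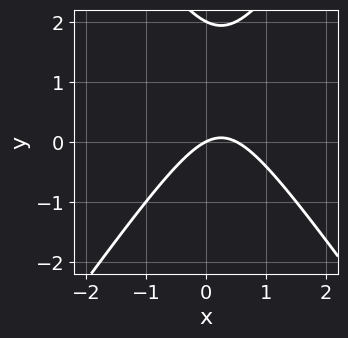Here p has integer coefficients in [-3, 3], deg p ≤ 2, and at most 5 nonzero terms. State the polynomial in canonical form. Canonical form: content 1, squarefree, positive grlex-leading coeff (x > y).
1. deg p = 2. The shape is more complex than any degree-1 curve.
2. From the axis intercepts and sections: among the integer gridlines, it crosses the y-axis at y ∈ {0, 2}; one x-axis crossing is at x = 0.
3. Together with the visible shape, these determine p as stated.

2*x^2 - y^2 - x + 2*y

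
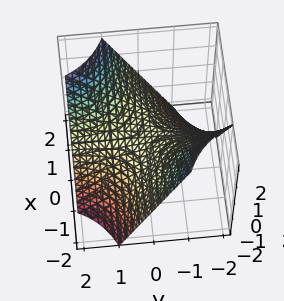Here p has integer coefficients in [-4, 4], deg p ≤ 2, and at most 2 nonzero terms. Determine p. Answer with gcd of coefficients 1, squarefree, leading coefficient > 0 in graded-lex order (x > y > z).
First, the degree is 2 — a saddle surface; a quadric.
Next, against the integer gridlines: it meets the z-axis at z = 0 (among the integer gridlines); the visible y-axis segment lies entirely on the surface.
Finally, assembling these constraints gives the stated polynomial. Check: (-1, 0, 0) on the x-axis lies on the surface, and p(-1, 0, 0) = 0. ✓

x*y - z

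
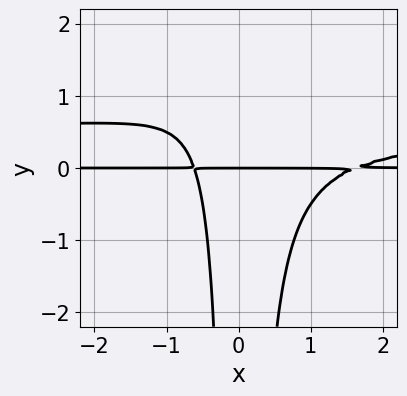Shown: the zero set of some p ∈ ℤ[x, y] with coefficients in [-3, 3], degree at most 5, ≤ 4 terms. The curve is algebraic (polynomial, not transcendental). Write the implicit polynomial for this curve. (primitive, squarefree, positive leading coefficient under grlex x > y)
2*x^2*y^2 - x^2*y + x*y + y

(a) The degree is 4 — no degree-3 curve has this shape.
(b) Checking where it meets the axes: it crosses the y-axis at the gridline y = 0; every point of the x-axis in the box is on the curve.
(c) These observations pin down the coefficients.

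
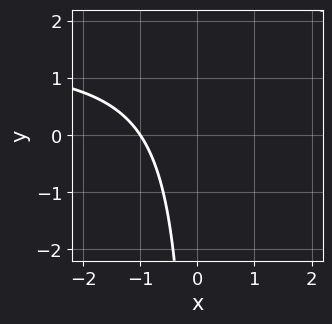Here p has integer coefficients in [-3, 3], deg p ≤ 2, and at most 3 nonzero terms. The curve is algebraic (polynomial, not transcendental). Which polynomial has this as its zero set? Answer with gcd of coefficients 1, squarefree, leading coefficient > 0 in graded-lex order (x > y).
(a) deg p = 2. The shape is more complex than any degree-1 curve.
(b) Observable constraints: it meets the x-axis at x = -1 (among the integer gridlines); the curve avoids every integer y-axis point in the box.
(c) Assembling these constraints gives the stated polynomial.

2*x*y - 3*x - 3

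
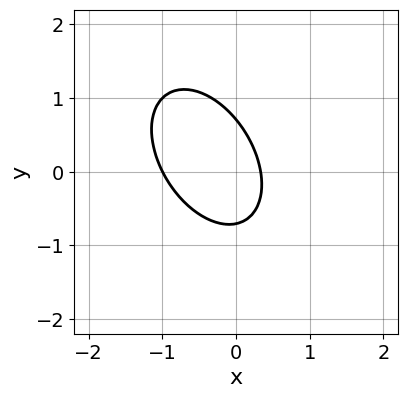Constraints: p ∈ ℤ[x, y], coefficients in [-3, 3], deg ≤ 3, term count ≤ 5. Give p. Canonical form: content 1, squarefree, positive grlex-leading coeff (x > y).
Degree: a generic line meets the curve in up to 2 points, so deg p = 2.
From the visible intercepts: it meets the x-axis at x = -1 (among the integer gridlines).
These observations pin down the coefficients.

3*x^2 + 2*x*y + 2*y^2 + 2*x - 1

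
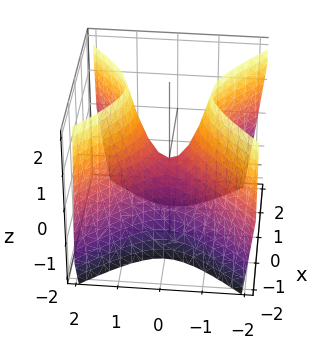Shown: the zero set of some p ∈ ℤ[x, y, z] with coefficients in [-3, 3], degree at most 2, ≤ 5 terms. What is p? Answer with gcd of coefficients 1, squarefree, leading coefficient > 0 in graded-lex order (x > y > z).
2*x^2 - 2*y^2 + z

1. Degree: a hyperbolic paraboloid; a quadric, so deg p = 2.
2. Symmetries: the y ↦ −y reflection is a symmetry, so y appears only in even powers; the x ↦ −x reflection is a symmetry, so x appears only in even powers.
3. Reading off the gridlines: it meets the y-axis at y = 0 (among the integer gridlines); it meets the x-axis at x = 0 (among the integer gridlines).
4. These observations pin down the coefficients.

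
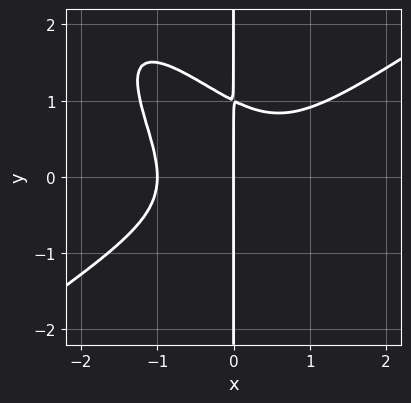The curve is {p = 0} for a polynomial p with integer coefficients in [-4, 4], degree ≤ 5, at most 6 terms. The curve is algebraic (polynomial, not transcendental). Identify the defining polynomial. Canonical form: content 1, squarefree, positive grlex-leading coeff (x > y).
(a) deg p = 4. The shape is more complex than any degree-3 curve.
(b) Observable constraints: every point of the y-axis in the box is on the curve; the x-axis gridline crossings are at x ∈ {-1, 0}.
(c) Assembling these constraints gives the stated polynomial.

2*x^4 - 3*x^2*y^2 - 2*x*y^3 + 2*x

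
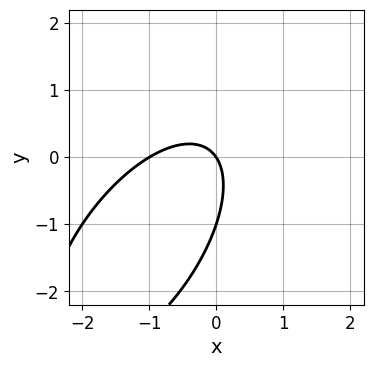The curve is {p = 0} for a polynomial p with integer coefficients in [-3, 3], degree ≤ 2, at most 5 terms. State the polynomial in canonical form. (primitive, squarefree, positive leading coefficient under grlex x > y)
Degree: a generic line meets the curve in up to 2 points, so deg p = 2.
Reading off the gridlines: the y-axis gridline crossings are at y ∈ {-1, 0}; the x-axis gridline crossings are at x ∈ {-1, 0}.
Solving for integer coefficients yields p as stated.

3*x^2 - 3*x*y + 2*y^2 + 3*x + 2*y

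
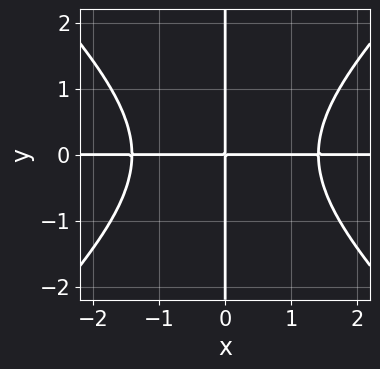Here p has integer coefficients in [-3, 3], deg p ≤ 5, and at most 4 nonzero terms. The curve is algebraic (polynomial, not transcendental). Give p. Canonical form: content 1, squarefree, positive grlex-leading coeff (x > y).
x^3*y - x*y^3 - 2*x*y

First, deg p = 4.
Then, checking where it meets the axes: every point of the y-axis in the box is on the curve; the visible x-axis segment lies entirely on the curve.
Finally, solving for integer coefficients yields p as stated.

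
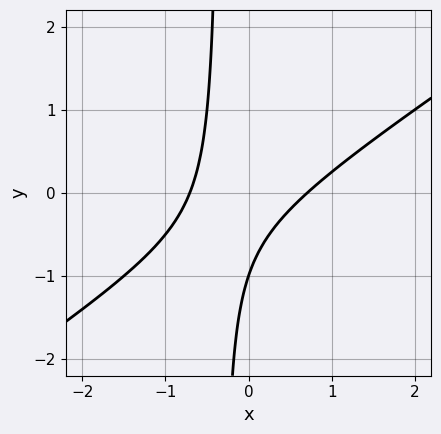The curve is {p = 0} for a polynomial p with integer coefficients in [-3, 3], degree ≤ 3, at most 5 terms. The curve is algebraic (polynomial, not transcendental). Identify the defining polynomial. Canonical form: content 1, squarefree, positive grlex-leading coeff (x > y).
(a) The degree is 2 — a generic line meets the curve in up to 2 points.
(b) Reading off the gridlines: it meets the y-axis at y = -1 (among the integer gridlines).
(c) Solving for integer coefficients yields p as stated.

2*x^2 - 3*x*y - y - 1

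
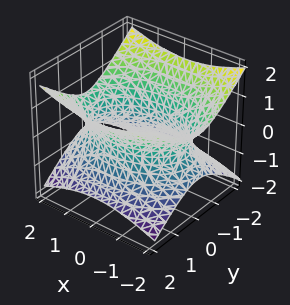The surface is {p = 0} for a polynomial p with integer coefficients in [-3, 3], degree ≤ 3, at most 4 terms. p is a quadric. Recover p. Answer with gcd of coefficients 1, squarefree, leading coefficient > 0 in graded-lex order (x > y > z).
x^2 + 2*y^2 - 3*z^2 - 3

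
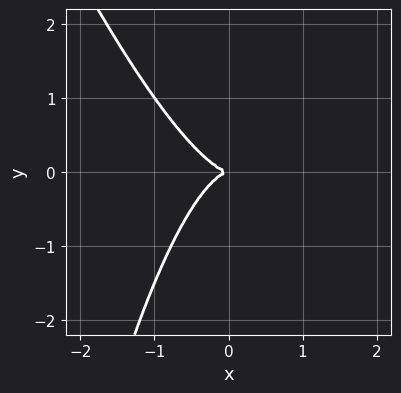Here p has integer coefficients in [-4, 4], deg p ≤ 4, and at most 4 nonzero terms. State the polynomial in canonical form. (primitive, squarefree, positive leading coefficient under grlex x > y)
First, degree: a generic line meets the curve in up to 3 points, so deg p = 3.
Then, checking where it meets the axes: one y-axis crossing is at y = 0; it meets the x-axis at x = 0 (among the integer gridlines).
Finally, together with the visible shape, these determine p as stated.

3*x^3 + x^2*y + 2*y^2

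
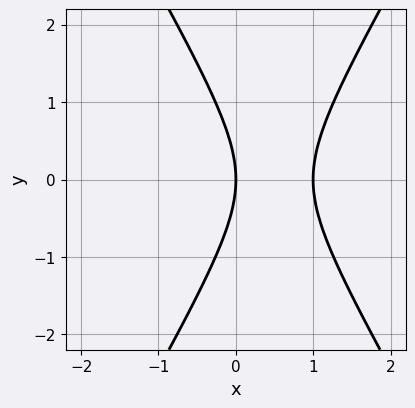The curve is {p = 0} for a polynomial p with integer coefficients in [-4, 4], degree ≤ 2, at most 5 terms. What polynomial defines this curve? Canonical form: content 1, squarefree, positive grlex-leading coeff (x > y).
3*x^2 - y^2 - 3*x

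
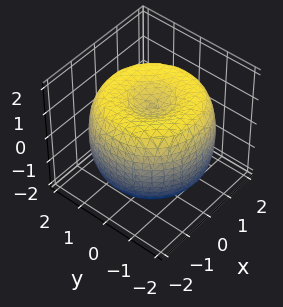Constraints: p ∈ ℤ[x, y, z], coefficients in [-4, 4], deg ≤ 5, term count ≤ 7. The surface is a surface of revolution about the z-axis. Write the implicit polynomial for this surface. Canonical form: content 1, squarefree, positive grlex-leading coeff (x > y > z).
First, the degree is 4 — no degree-3 surface has this shape.
Then, symmetries: rotational symmetry about the z-axis ⇒ p depends on x, y only through x² + y².
Then, against the integer gridlines: the z-axis gridline crossings are at z ∈ {-1, 1}; a circular section at z = 0 has radius between 1 and 2.
Finally, assembling these constraints gives the stated polynomial.

x^4 + 2*x^2*y^2 + y^4 - 3*x^2 - 3*y^2 + 2*z^2 - 2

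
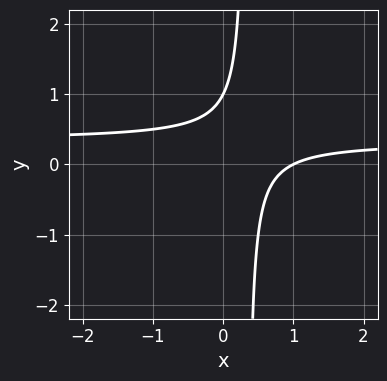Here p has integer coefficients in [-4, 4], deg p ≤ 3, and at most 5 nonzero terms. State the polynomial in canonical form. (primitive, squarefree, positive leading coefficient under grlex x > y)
1. Degree: no degree-1 curve has this shape, so deg p = 2.
2. Reading off the gridlines: it meets the y-axis at y = 1 (among the integer gridlines); it meets the x-axis at x = 1 (among the integer gridlines).
3. Assembling these constraints gives the stated polynomial.

3*x*y - x - y + 1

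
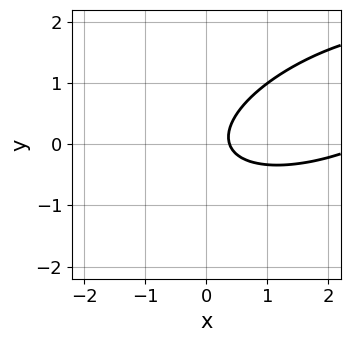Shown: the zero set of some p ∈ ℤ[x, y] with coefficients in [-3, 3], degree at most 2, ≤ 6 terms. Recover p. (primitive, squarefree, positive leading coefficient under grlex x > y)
The degree is 2 — the shape is more complex than any degree-1 curve.
Checking where it meets the axes: no y-intercept at any integer in the box.
The integer polynomial consistent with all of this is the stated p.

x^2 - 2*x*y + 3*y^2 - 3*x + 1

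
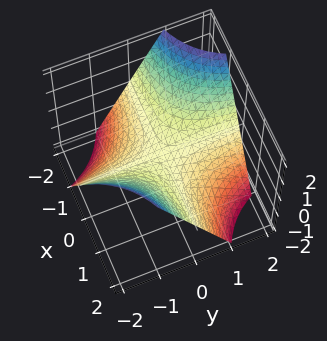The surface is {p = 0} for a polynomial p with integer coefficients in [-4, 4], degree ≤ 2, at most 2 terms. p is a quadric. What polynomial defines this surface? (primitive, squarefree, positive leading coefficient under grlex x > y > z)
Degree: a saddle surface; a quadric, so deg p = 2.
Observable constraints: the visible y-axis segment lies entirely on the surface; every point of the x-axis in the box is on the surface; one z-axis crossing is at z = 0.
Assembling these constraints gives the stated polynomial.

x*y + z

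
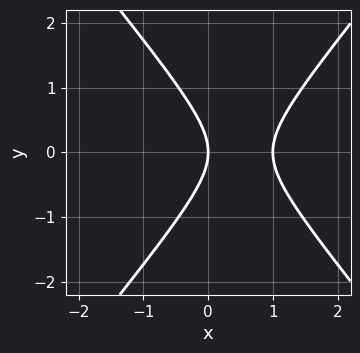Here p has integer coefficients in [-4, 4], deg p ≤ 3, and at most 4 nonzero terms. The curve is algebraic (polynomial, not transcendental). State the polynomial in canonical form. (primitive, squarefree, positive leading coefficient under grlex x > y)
The degree is 2 — the shape is more complex than any degree-1 curve.
Symmetries: the y ↦ −y reflection is a symmetry, so y appears only in even powers.
Reading off the gridlines: among the integer gridlines, it crosses the x-axis at x ∈ {0, 1}; it crosses the y-axis at the gridline y = 0.
Solving for integer coefficients yields p as stated.

3*x^2 - 2*y^2 - 3*x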